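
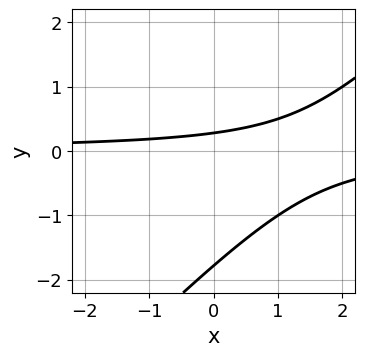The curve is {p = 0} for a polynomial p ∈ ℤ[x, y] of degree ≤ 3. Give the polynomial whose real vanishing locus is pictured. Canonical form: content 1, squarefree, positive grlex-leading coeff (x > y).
Degree: the shape is more complex than any degree-1 curve, so deg p = 2.
Checking where it meets the axes: it misses every integer gridline on the x-axis.
Matching integer coefficients to the picture gives p.

2*x*y - 2*y^2 - 3*y + 1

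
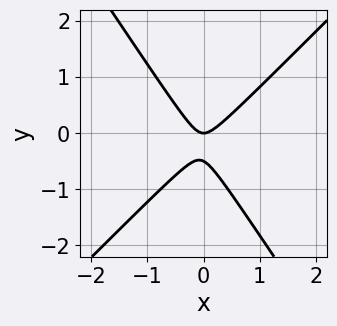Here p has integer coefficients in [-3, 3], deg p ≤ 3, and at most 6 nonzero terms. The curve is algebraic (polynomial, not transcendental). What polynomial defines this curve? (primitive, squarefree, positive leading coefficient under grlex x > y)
3*x^2 - x*y - 2*y^2 - y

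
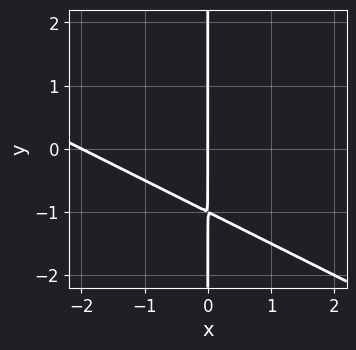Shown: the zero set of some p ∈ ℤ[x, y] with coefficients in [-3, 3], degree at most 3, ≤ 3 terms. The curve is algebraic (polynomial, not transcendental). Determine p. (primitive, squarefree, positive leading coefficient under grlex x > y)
1. Degree: the shape is more complex than any degree-1 curve, so deg p = 2.
2. Against the integer gridlines: the x-axis gridline crossings are at x ∈ {-2, 0}; every point of the y-axis in the box is on the curve.
3. Matching integer coefficients to the picture gives p.

x^2 + 2*x*y + 2*x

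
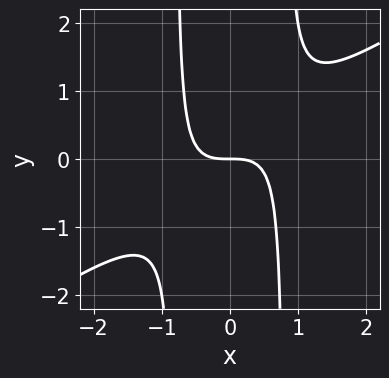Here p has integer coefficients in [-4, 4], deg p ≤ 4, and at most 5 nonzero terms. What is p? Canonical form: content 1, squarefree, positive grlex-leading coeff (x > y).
First, degree: a generic line meets the curve in up to 3 points, so deg p = 3.
Then, from the visible intercepts: it meets the y-axis at y = 0 (among the integer gridlines); it meets the x-axis at x = 0 (among the integer gridlines).
Finally, assembling these constraints gives the stated polynomial.

2*x^3 - 3*x^2*y + 2*y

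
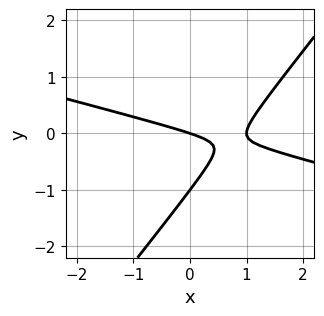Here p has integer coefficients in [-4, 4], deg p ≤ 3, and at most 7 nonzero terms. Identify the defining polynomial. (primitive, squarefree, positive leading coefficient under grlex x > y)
First, the degree is 2 — the shape is more complex than any degree-1 curve.
Next, from the axis intercepts and sections: among the integer gridlines, it crosses the y-axis at y ∈ {-1, 0}; the x-axis gridline crossings are at x ∈ {0, 1}.
Finally, putting this together gives p.

x^2 + 3*x*y - 3*y^2 - x - 3*y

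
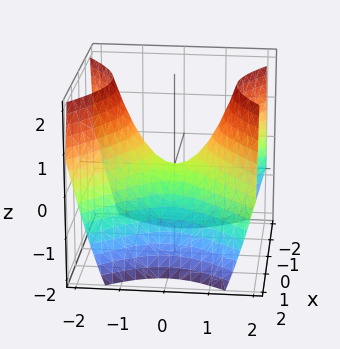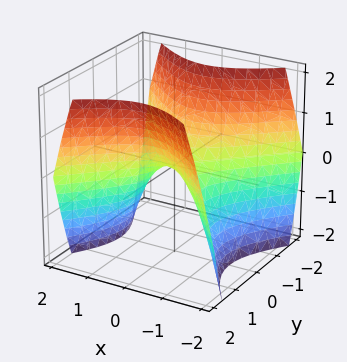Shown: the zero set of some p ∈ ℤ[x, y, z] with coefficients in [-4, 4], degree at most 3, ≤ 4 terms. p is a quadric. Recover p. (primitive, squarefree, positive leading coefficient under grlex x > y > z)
Degree: a hyperbolic paraboloid; a quadric, so deg p = 2.
Symmetries: mirror symmetry x ↦ −x ⇒ only even powers of x; mirror symmetry y ↦ −y ⇒ only even powers of y.
Observable constraints: one x-axis crossing is at x = 0; one z-axis crossing is at z = 0; it crosses the y-axis at the gridline y = 0.
Putting this together gives p.

x^2 - y^2 + z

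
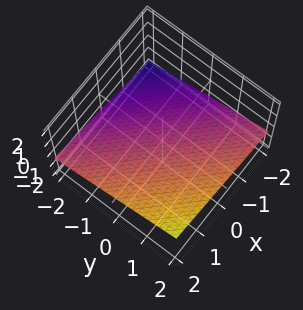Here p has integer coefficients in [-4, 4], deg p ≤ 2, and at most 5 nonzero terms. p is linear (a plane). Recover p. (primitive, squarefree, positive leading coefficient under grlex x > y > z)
x + y - 3*z - 2

deg p = 1. The surface is flat (a plane).
Observable constraints: it meets the y-axis at y = 2 (among the integer gridlines); one x-axis crossing is at x = 2.
Solving for integer coefficients yields p as stated.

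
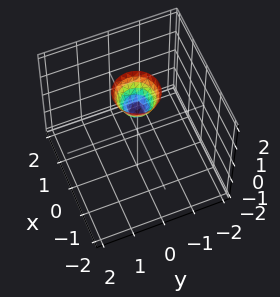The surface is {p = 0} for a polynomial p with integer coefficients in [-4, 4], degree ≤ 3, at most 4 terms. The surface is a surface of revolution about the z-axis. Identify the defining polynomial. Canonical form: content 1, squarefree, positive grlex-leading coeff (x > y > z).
1. Degree: no degree-1 surface has this shape, so deg p = 2.
2. Symmetries: every cross-section ⟂ z is a circle, so x, y appear only via x² + y².
3. Against the integer gridlines: the surface avoids every integer y-axis point in the box; it crosses the z-axis at the gridline z = 1; a circular section at z = 2 has radius between 0 and 1.
4. Putting this together gives p.

2*x^2 + 2*y^2 - z + 1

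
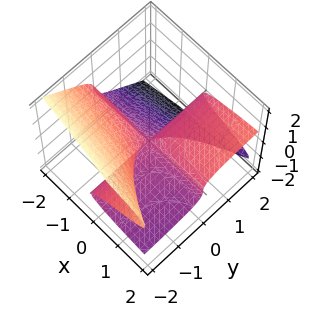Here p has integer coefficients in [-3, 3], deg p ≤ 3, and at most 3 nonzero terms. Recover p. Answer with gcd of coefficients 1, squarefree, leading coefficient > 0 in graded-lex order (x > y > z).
3*y*z^2 + 3*z^3 - x*y

deg p = 3. No degree-2 surface has this shape.
Against the integer gridlines: the visible y-axis segment lies entirely on the surface; every point of the x-axis in the box is on the surface; it crosses the z-axis at the gridline z = 0.
Fitting integer coefficients to these (and the overall shape) gives p.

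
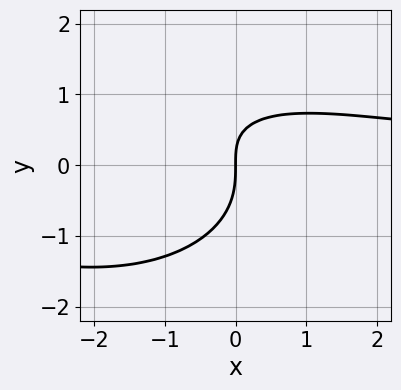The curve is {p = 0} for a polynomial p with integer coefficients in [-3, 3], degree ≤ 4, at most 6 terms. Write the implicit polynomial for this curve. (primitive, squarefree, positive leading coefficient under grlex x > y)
(a) Degree: a generic line meets the curve in up to 3 points, so deg p = 3.
(b) Observable constraints: one y-axis crossing is at y = 0; it meets the x-axis at x = 0 (among the integer gridlines).
(c) Together with the visible shape, these determine p as stated.

x^2*y + 2*y^3 + 2*x*y - 3*x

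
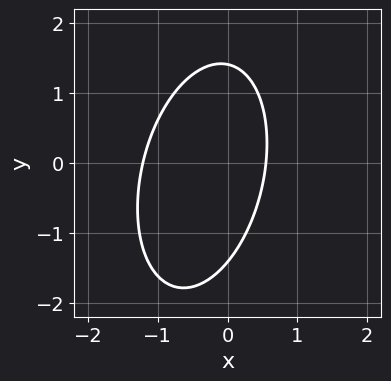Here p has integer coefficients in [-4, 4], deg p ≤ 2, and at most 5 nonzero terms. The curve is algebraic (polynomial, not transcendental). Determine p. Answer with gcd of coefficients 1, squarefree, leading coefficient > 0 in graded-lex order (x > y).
First, deg p = 2. No degree-1 curve has this shape.
Finally, matching integer coefficients to the picture gives p.

3*x^2 - x*y + y^2 + 2*x - 2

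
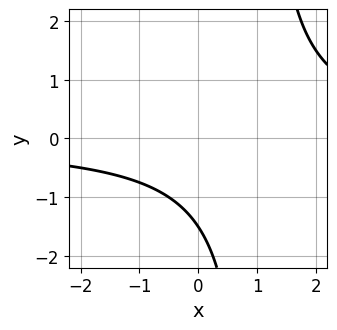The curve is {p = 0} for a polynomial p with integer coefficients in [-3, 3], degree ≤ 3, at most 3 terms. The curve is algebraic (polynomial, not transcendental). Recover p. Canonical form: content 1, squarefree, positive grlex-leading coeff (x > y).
2*x*y - 2*y - 3

First, the degree is 2 — the shape is more complex than any degree-1 curve.
Then, against the integer gridlines: the curve avoids every integer x-axis point in the box.
Finally, these observations pin down the coefficients.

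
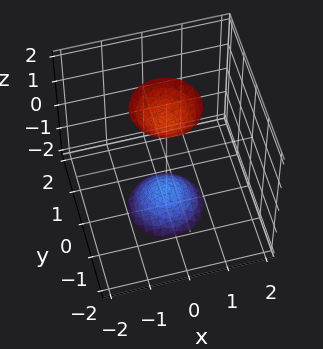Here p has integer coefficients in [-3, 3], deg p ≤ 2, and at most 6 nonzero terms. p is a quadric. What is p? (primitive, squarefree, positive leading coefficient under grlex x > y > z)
3*x^2 + 3*y^2 - z^2 + 2

First, the picture has 2 separate pieces. They look like related sheets of one shape, so recover p as a whole.
Then, deg p = 2. Two sheets facing apart; a quadric.
Next, symmetries: it's symmetric under z → −z, forcing even powers of z; rotational symmetry about the z-axis ⇒ p depends on x, y only through x² + y².
Next, from the visible intercepts: it misses every integer gridline on the x-axis; a circular section at z = -2 has radius between 0 and 1.
Finally, fitting integer coefficients to these (and the overall shape) gives p.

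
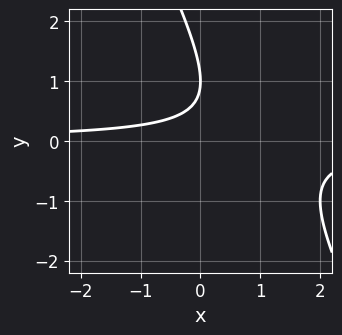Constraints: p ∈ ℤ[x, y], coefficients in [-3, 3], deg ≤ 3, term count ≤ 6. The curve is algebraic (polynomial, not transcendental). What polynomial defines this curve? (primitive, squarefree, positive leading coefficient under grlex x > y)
First, degree: no degree-1 curve has this shape, so deg p = 2.
Next, against the integer gridlines: the curve avoids every integer x-axis point in the box; it meets the y-axis at y = 1 (among the integer gridlines).
Finally, putting this together gives p.

2*x*y + y^2 - 2*y + 1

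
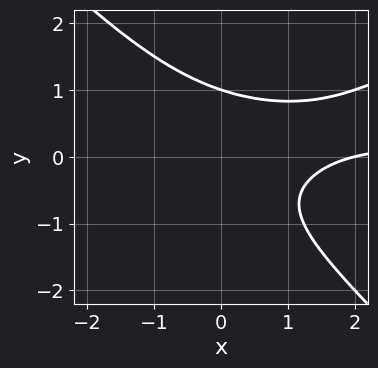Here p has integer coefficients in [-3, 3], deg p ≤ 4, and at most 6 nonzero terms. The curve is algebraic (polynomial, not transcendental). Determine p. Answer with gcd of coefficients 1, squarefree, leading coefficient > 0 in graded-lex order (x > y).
(a) The degree is 3 — the shape is more complex than any degree-2 curve.
(b) Checking where it meets the axes: one y-axis crossing is at y = 1; it crosses the x-axis at the gridline x = 2.
(c) Putting this together gives p.

x^2*y - x*y^2 - 2*y^3 - x + 2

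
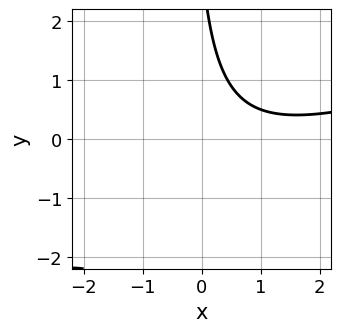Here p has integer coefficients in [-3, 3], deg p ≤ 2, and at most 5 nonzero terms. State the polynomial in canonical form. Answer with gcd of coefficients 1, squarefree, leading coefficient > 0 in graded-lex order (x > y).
1. Degree: no degree-1 curve has this shape, so deg p = 2.
2. Checking where it meets the axes: no y-intercept at any integer in the box; no x-intercept at any integer in the box.
3. These observations pin down the coefficients.

x^2 - 3*x*y - 2*x - y + 3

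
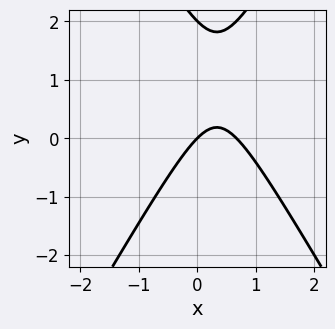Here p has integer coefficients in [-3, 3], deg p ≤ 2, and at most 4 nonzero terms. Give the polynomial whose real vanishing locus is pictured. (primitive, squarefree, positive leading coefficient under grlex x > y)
First, deg p = 2. The shape is more complex than any degree-1 curve.
Next, reading off the gridlines: it crosses the x-axis at the gridline x = 0; among the integer gridlines, it crosses the y-axis at y ∈ {0, 2}.
Finally, the integer polynomial consistent with all of this is the stated p.

3*x^2 - y^2 - 2*x + 2*y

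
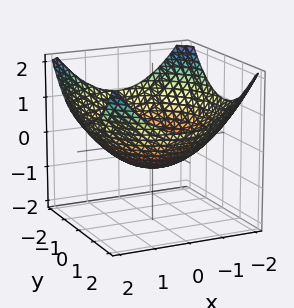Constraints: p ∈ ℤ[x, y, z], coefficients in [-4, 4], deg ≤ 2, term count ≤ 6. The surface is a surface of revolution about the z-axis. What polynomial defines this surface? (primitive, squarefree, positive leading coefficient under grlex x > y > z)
x^2 + y^2 - 3*z - 2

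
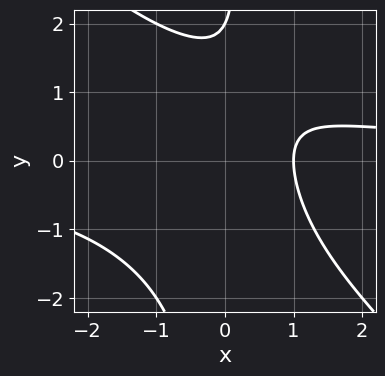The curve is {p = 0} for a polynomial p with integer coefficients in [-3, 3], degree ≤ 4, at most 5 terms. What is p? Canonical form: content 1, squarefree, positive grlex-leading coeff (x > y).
x^2*y + x*y^2 - 2*x - y + 2

First, the degree is 3 — no degree-2 curve has this shape.
Next, observable constraints: one y-axis crossing is at y = 2; one x-axis crossing is at x = 1.
Finally, together with the visible shape, these determine p as stated.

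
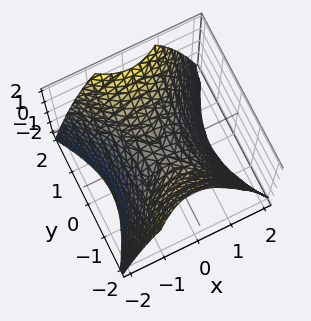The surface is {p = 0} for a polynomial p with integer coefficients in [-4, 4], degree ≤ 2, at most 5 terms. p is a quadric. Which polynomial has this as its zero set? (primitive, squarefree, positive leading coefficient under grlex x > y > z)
First, the degree is 2 — a saddle surface; a quadric.
Next, symmetries: it's symmetric under x → −x, forcing even powers of x; it's symmetric under y → −y, forcing even powers of y.
Then, reading off the gridlines: it meets the x-axis at x = 0 (among the integer gridlines); it crosses the z-axis at the gridline z = 0.
Finally, matching integer coefficients to the picture gives p.

3*x^2 - 2*y^2 + 3*z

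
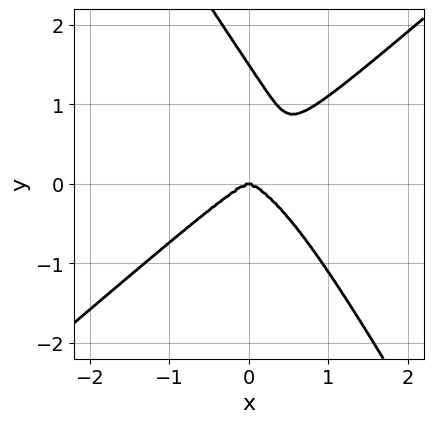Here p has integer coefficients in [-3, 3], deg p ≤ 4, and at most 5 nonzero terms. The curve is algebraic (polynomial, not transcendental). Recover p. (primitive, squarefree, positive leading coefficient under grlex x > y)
1. deg p = 4. No degree-3 curve has this shape.
2. Observable constraints: it meets the y-axis at y = 0 (among the integer gridlines); one x-axis crossing is at x = 0.
3. The integer polynomial consistent with all of this is the stated p.

3*x^4 - 3*x*y^3 - 2*y^4 + 3*y^3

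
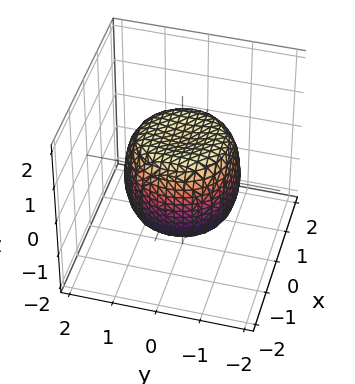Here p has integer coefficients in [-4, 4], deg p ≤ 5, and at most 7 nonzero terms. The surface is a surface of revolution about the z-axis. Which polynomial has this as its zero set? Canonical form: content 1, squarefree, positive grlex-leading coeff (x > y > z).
x^4 + 2*x^2*y^2 + y^4 - x^2 - y^2 + z^2 - 1

(a) The degree is 4 — the shape is more complex than any degree-3 surface.
(b) Symmetries: the z-axis is an axis of rotation, so x and y enter only as x² + y².
(c) From the visible intercepts: the z-axis gridline crossings are at z ∈ {-1, 1}; a circular section at z = 1 has radius exactly 1.
(d) Matching integer coefficients to the picture gives p.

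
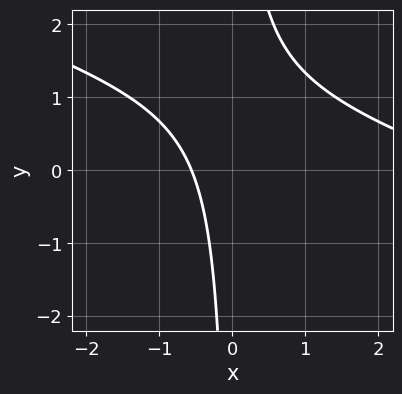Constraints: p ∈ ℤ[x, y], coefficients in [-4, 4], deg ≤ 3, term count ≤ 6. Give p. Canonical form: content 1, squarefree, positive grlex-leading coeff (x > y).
x^2 + 3*x*y - 3*x - 2

1. The degree is 2 — a generic line meets the curve in up to 2 points.
2. From the visible intercepts: it misses every integer gridline on the y-axis.
3. Putting this together gives p.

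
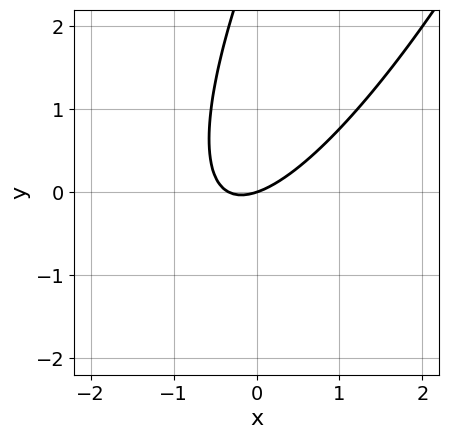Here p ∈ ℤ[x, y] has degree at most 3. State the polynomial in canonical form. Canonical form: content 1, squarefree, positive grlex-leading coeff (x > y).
3*x^2 - 3*x*y + y^2 + x - 3*y

(a) The degree is 2 — a generic line meets the curve in up to 2 points.
(b) Observable constraints: one x-axis crossing is at x = 0; it meets the y-axis at y = 0 (among the integer gridlines).
(c) These observations pin down the coefficients.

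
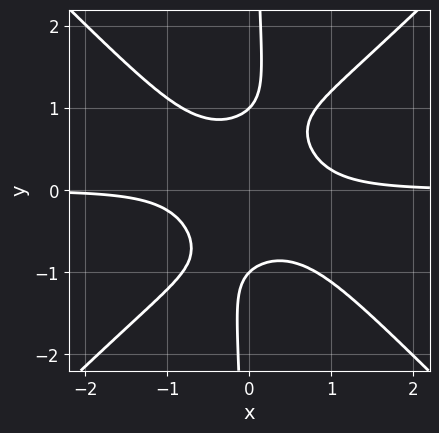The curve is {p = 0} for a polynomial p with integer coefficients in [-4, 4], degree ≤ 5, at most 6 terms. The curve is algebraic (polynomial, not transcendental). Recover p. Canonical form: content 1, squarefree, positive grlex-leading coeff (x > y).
(a) deg p = 4. The shape is more complex than any degree-3 curve.
(b) Against the integer gridlines: the y-axis gridline crossings are at y ∈ {-1, 1}; it misses every integer gridline on the x-axis.
(c) Fitting integer coefficients to these (and the overall shape) gives p.

3*x^3*y - 3*x*y^3 + x*y + y^2 - 1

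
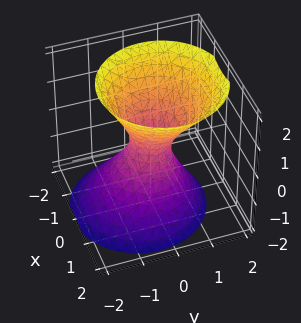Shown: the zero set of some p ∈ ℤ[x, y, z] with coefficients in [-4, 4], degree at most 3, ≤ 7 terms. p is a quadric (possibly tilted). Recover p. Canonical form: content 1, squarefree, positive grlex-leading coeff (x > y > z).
3*x^2 + 3*y^2 - y*z - 2*z^2 - 1

(a) Degree: the shape is more complex than any degree-1 surface, so deg p = 2.
(b) Reading off the gridlines: the surface avoids every integer z-axis point in the box.
(c) Together with the visible shape, these determine p as stated.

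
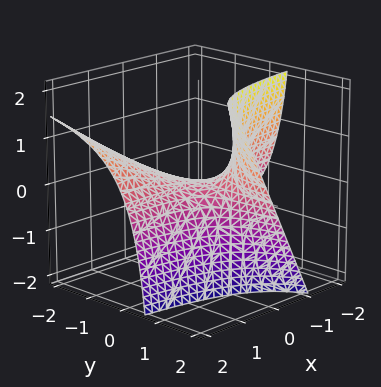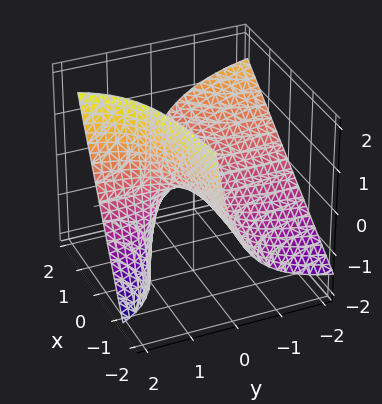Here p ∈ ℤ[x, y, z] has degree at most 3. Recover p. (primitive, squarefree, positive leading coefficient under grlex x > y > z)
1. Degree: no degree-1 surface has this shape, so deg p = 2.
2. Observable constraints: it crosses the z-axis at the gridline z = 0; every point of the y-axis in the box is on the surface; the visible x-axis segment lies entirely on the surface.
3. These observations pin down the coefficients.

x*y - y*z + z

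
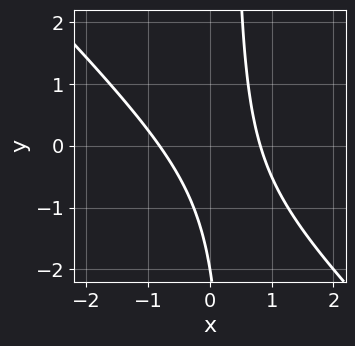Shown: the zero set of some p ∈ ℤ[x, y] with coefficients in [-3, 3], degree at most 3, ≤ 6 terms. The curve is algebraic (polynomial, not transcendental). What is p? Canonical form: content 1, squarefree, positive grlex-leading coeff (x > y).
First, degree: a generic line meets the curve in up to 2 points, so deg p = 2.
Then, from the axis intercepts and sections: it crosses the y-axis at the gridline y = -2.
Finally, fitting integer coefficients to these (and the overall shape) gives p.

3*x^2 + 3*x*y - y - 2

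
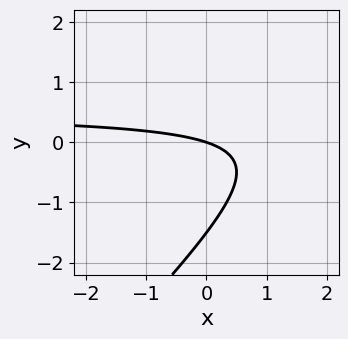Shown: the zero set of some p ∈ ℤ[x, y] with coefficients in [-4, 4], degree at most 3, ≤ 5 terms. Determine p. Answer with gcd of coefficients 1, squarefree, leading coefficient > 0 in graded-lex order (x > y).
2*x*y - 2*y^2 - x - 3*y

(a) Degree: no degree-1 curve has this shape, so deg p = 2.
(b) From the visible intercepts: it crosses the y-axis at the gridline y = 0; it meets the x-axis at x = 0 (among the integer gridlines).
(c) Together with the visible shape, these determine p as stated.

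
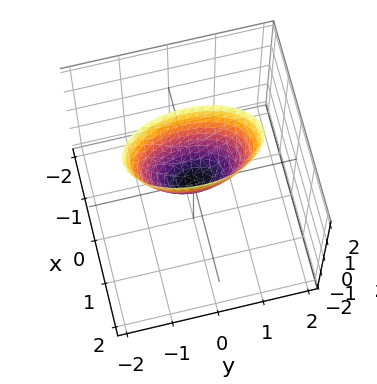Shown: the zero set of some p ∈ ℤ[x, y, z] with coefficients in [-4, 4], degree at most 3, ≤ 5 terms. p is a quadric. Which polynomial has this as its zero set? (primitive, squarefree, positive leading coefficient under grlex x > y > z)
3*x^2 + y^2 - z

First, deg p = 2.
Next, symmetries: the y ↦ −y reflection is a symmetry, so y appears only in even powers; mirror symmetry x ↦ −x ⇒ only even powers of x.
Then, against the integer gridlines: it meets the y-axis at y = 0 (among the integer gridlines); one z-axis crossing is at z = 0; one x-axis crossing is at x = 0.
Finally, matching integer coefficients to the picture gives p.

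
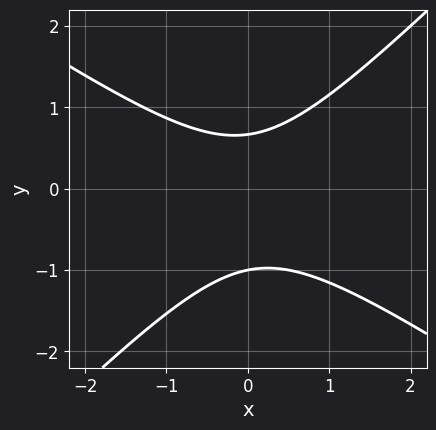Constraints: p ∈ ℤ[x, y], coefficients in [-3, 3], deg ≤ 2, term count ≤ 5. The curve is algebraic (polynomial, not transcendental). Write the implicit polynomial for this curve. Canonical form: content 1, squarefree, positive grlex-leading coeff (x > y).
(a) Degree: a generic line meets the curve in up to 2 points, so deg p = 2.
(b) From the visible intercepts: it misses every integer gridline on the x-axis; it meets the y-axis at y = -1 (among the integer gridlines).
(c) Matching integer coefficients to the picture gives p.

2*x^2 + x*y - 3*y^2 - y + 2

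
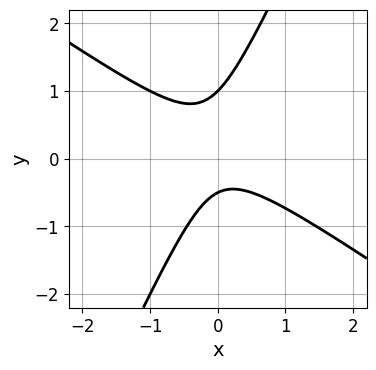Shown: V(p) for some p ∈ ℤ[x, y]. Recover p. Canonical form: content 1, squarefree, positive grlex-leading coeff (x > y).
3*x^2 + 3*x*y - 2*y^2 + y + 1

(a) The degree is 2 — no degree-1 curve has this shape.
(b) Reading off the gridlines: it misses every integer gridline on the x-axis; it meets the y-axis at y = 1 (among the integer gridlines).
(c) The integer polynomial consistent with all of this is the stated p.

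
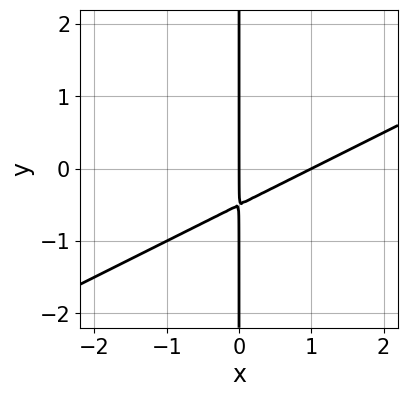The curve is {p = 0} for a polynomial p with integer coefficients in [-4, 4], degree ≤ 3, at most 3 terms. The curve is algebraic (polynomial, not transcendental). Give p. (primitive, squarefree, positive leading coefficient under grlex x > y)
x^2 - 2*x*y - x

(a) Degree: a generic line meets the curve in up to 2 points, so deg p = 2.
(b) Checking where it meets the axes: among the integer gridlines, it crosses the x-axis at x ∈ {0, 1}; every point of the y-axis in the box is on the curve.
(c) Together with the visible shape, these determine p as stated.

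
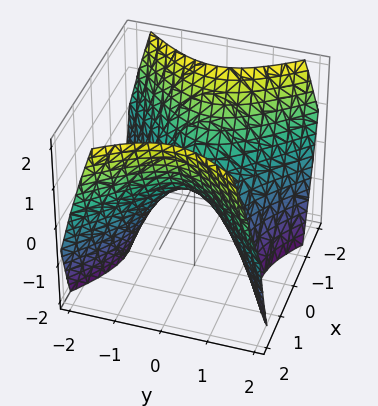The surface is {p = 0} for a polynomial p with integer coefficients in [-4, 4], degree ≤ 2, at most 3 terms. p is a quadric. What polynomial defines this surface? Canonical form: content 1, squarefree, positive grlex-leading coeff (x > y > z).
x^2 - y^2 - z

First, degree: a hyperbolic paraboloid; a quadric, so deg p = 2.
Then, symmetries: the y ↦ −y reflection is a symmetry, so y appears only in even powers; mirror symmetry x ↦ −x ⇒ only even powers of x.
Next, against the integer gridlines: one x-axis crossing is at x = 0; it meets the z-axis at z = 0 (among the integer gridlines).
Finally, together with the visible shape, these determine p as stated.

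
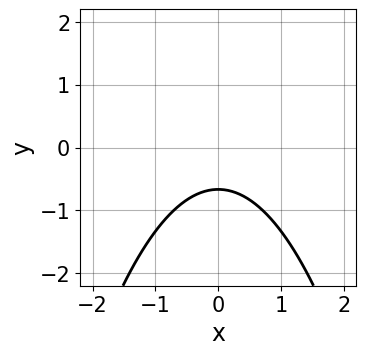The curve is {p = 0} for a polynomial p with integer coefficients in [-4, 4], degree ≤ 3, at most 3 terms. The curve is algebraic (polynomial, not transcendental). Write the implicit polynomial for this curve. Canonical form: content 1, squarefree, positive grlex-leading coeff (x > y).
(a) deg p = 2. A generic line meets the curve in up to 2 points.
(b) Symmetries: the x ↦ −x reflection is a symmetry, so x appears only in even powers.
(c) From the visible intercepts: it misses every integer gridline on the x-axis.
(d) Solving for integer coefficients yields p as stated.

2*x^2 + 3*y + 2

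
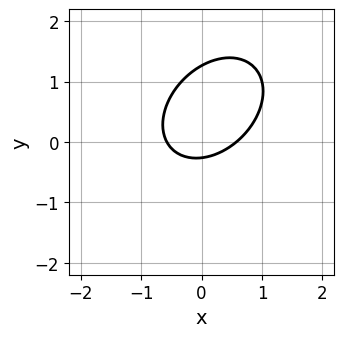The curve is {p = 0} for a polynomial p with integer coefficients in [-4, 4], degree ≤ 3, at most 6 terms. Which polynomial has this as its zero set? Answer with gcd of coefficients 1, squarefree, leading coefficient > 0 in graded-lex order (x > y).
1. The degree is 2 — a generic line meets the curve in up to 2 points.
2. The integer polynomial consistent with all of this is the stated p.

3*x^2 - 2*x*y + 3*y^2 - 3*y - 1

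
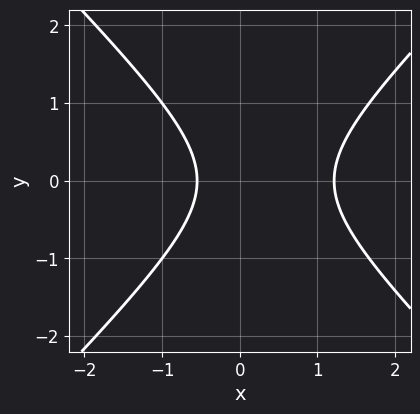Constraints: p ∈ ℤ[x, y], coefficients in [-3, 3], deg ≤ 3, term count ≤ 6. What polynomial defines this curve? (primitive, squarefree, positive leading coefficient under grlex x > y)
3*x^2 - 3*y^2 - 2*x - 2

First, deg p = 2. The shape is more complex than any degree-1 curve.
Then, symmetries: mirror symmetry y ↦ −y ⇒ only even powers of y.
Next, observable constraints: it misses every integer gridline on the y-axis.
Finally, the integer polynomial consistent with all of this is the stated p.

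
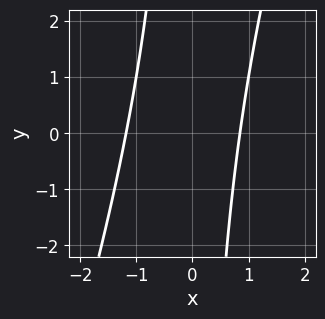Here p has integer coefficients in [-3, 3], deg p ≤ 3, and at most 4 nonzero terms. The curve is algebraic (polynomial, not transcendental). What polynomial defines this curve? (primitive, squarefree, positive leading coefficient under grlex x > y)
deg p = 2. The shape is more complex than any degree-1 curve.
Against the integer gridlines: it misses every integer gridline on the y-axis.
The integer polynomial consistent with all of this is the stated p.

3*x^2 - x*y + x - 3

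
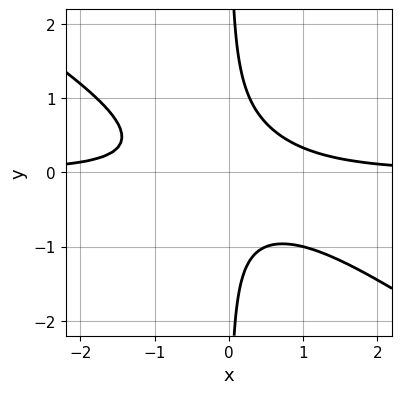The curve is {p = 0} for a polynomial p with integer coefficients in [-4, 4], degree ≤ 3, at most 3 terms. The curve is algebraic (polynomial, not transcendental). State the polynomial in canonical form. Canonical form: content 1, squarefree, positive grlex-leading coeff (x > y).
Degree: no degree-2 curve has this shape, so deg p = 3.
From the axis intercepts and sections: no y-intercept at any integer in the box; the curve avoids every integer x-axis point in the box.
The integer polynomial consistent with all of this is the stated p.

2*x^2*y + 3*x*y^2 - 1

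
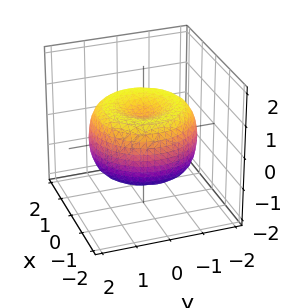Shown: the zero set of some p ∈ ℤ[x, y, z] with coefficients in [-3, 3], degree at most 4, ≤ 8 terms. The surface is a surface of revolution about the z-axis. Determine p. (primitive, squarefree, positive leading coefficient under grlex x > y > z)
x^4 + 2*x^2*y^2 + y^4 - 2*x^2 - 2*y^2 + 2*z^2 - 1

The degree is 4 — the shape is more complex than any degree-3 surface.
By symmetry, the surface is invariant under rotation about z: p = q(x² + y², z).
Against the integer gridlines: a circular section at z = 0 has radius between 1 and 2.
Together with the visible shape, these determine p as stated.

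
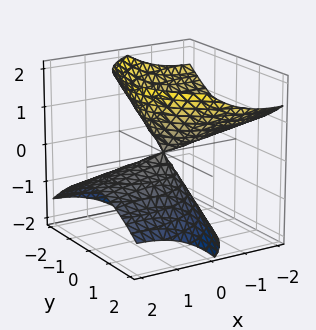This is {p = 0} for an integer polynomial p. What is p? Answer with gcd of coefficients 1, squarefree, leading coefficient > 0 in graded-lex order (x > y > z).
(a) I count 2 distinct pieces. They look like related sheets of one shape, so recover p as a whole.
(b) deg p = 2. The shape is more complex than any degree-1 surface.
(c) Reading off the gridlines: it crosses the y-axis at the gridline y = 0; one x-axis crossing is at x = 0.
(d) These observations pin down the coefficients.

x^2 + 3*x*z + 2*y^2 - 2*z^2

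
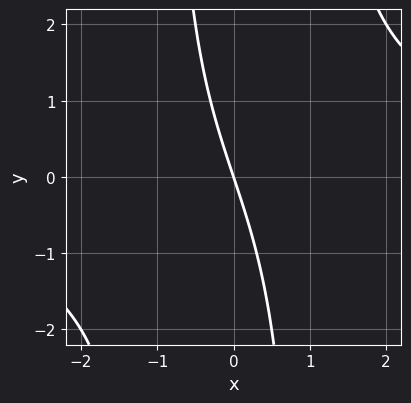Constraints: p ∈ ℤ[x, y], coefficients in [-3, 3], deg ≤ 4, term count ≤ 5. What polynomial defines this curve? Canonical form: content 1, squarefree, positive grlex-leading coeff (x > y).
x^2*y - 3*x - y

1. deg p = 3. The shape is more complex than any degree-2 curve.
2. Reading off the gridlines: one x-axis crossing is at x = 0; it crosses the y-axis at the gridline y = 0.
3. Together with the visible shape, these determine p as stated.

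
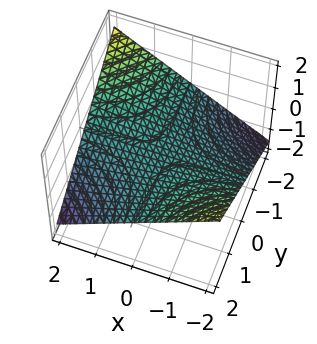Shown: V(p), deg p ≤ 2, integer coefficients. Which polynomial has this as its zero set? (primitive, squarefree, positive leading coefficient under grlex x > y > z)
First, deg p = 2. A hyperbolic paraboloid; a quadric.
Then, reading off the gridlines: every point of the x-axis in the box is on the surface; every point of the y-axis in the box is on the surface; one z-axis crossing is at z = 0.
Finally, these observations pin down the coefficients.

x*y + 3*z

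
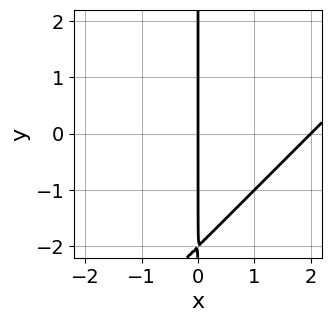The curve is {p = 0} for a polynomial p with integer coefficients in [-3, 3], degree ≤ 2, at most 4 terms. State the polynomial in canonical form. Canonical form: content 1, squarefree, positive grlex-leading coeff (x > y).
x^2 - x*y - 2*x

First, degree: a generic line meets the curve in up to 2 points, so deg p = 2.
Next, from the axis intercepts and sections: every point of the y-axis in the box is on the curve; the x-axis gridline crossings are at x ∈ {0, 2}.
Finally, fitting integer coefficients to these (and the overall shape) gives p.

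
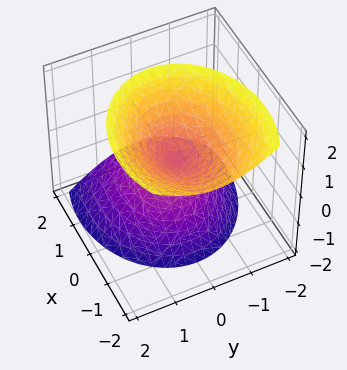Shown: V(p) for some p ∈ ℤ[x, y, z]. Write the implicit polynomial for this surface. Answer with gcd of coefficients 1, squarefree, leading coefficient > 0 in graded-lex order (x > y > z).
First, there are 2 components.
Next, deg p = 2.
Next, from the visible intercepts: it meets the y-axis at y = 0 (among the integer gridlines); one z-axis crossing is at z = 0.
Finally, together with the visible shape, these determine p as stated.

2*x^2 + 2*x*z + 3*y^2 - 2*z^2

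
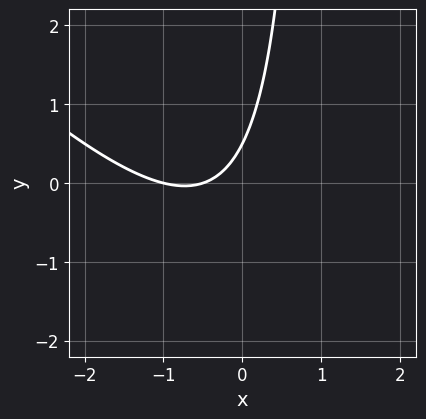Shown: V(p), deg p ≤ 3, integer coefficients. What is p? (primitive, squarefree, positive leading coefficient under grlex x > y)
First, deg p = 2. A generic line meets the curve in up to 2 points.
Then, from the visible intercepts: it crosses the x-axis at the gridline x = -1.
Finally, assembling these constraints gives the stated polynomial.

2*x^2 + 2*x*y + 3*x - 2*y + 1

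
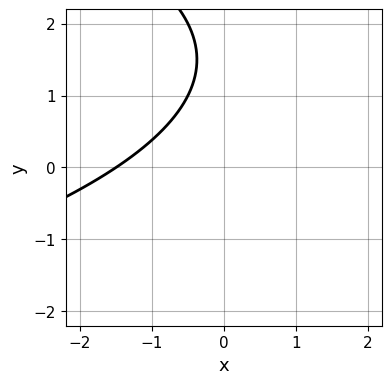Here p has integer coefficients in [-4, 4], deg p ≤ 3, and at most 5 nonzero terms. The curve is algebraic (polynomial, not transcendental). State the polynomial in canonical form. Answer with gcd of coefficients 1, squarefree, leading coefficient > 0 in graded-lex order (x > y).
(a) deg p = 2. No degree-1 curve has this shape.
(b) Against the integer gridlines: the curve avoids every integer y-axis point in the box.
(c) Solving for integer coefficients yields p as stated.

y^2 + 2*x - 3*y + 3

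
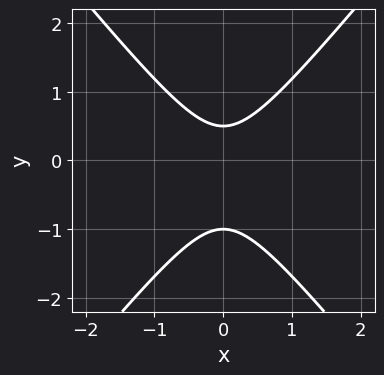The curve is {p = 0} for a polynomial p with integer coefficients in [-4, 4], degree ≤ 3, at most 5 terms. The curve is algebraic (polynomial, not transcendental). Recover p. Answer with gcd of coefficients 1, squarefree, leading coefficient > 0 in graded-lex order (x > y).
1. deg p = 2. No degree-1 curve has this shape.
2. Symmetries: mirror symmetry x ↦ −x ⇒ only even powers of x.
3. Reading off the gridlines: it misses every integer gridline on the x-axis; it meets the y-axis at y = -1 (among the integer gridlines).
4. Matching integer coefficients to the picture gives p.

3*x^2 - 2*y^2 - y + 1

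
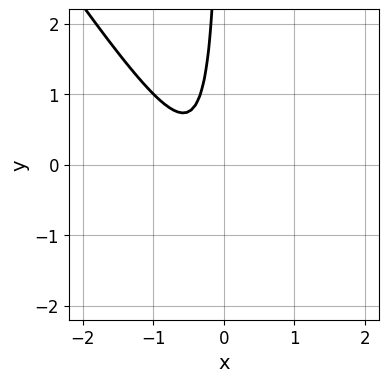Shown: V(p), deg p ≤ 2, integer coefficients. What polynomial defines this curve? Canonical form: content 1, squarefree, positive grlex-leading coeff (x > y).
3*x^2 + 2*x*y + 2*x + 1

(a) The degree is 2 — the shape is more complex than any degree-1 curve.
(b) Against the integer gridlines: it misses every integer gridline on the x-axis; the curve avoids every integer y-axis point in the box.
(c) The integer polynomial consistent with all of this is the stated p.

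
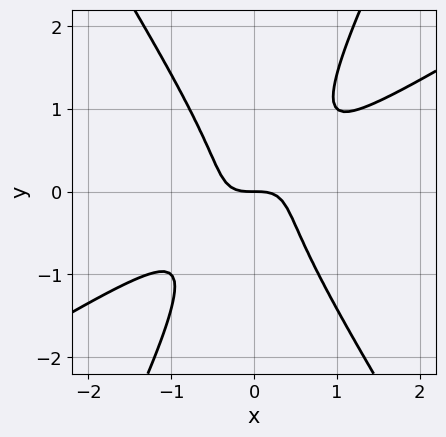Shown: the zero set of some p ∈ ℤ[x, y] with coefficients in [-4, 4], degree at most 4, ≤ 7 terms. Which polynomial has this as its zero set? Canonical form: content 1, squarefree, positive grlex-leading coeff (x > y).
The degree is 3 — a generic line meets the curve in up to 3 points.
Observable constraints: it crosses the x-axis at the gridline x = 0; it meets the y-axis at y = 0 (among the integer gridlines).
Putting this together gives p.

2*x^3 - 3*x^2*y - x*y^2 + y^3 + y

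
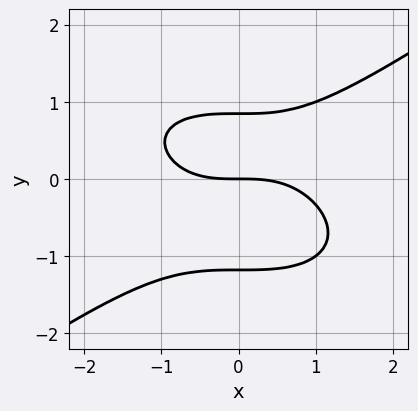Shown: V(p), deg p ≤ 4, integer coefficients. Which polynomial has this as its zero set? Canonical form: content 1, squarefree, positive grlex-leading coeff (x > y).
x^3 - 3*y^3 - y^2 + 3*y

First, the degree is 3 — the shape is more complex than any degree-2 curve.
Next, from the axis intercepts and sections: it crosses the x-axis at the gridline x = 0; it crosses the y-axis at the gridline y = 0.
Finally, solving for integer coefficients yields p as stated.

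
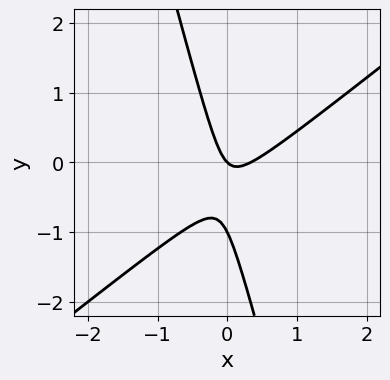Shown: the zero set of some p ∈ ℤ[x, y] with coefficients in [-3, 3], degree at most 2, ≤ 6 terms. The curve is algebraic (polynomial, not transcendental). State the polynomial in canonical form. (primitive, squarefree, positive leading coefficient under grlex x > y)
3*x^2 - 3*x*y - y^2 - x - y

1. The degree is 2 — no degree-1 curve has this shape.
2. Observable constraints: among the integer gridlines, it crosses the y-axis at y ∈ {-1, 0}; it meets the x-axis at x = 0 (among the integer gridlines).
3. Solving for integer coefficients yields p as stated.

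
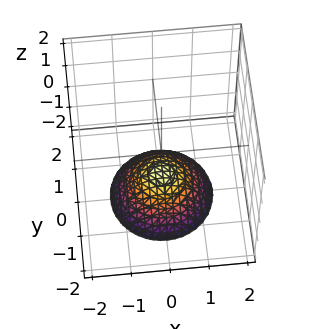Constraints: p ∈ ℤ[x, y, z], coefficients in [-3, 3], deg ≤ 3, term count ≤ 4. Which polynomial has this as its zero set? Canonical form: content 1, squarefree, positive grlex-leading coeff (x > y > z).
2*x^2 + 2*y^2 + 3*z + 3

deg p = 2.
Symmetries: every cross-section ⟂ z is a circle, so x, y appear only via x² + y².
Against the integer gridlines: the surface avoids every integer x-axis point in the box; a circular section at z = -2 has radius between 1 and 2; the surface avoids every integer y-axis point in the box; one z-axis crossing is at z = -1.
Together with the visible shape, these determine p as stated.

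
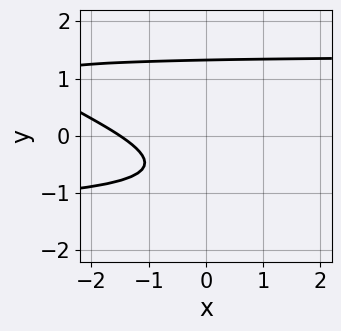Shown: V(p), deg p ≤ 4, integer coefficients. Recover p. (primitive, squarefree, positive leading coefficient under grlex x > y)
x*y^2 + 3*y^3 - 2*x - 3*y - 3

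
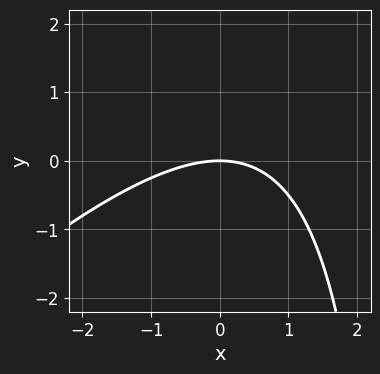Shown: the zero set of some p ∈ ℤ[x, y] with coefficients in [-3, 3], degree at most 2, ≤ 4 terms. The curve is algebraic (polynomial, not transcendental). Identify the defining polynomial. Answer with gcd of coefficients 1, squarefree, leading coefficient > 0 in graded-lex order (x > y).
1. deg p = 2.
2. From the axis intercepts and sections: it crosses the x-axis at the gridline x = 0; it crosses the y-axis at the gridline y = 0.
3. These observations pin down the coefficients.

x^2 - x*y + 3*y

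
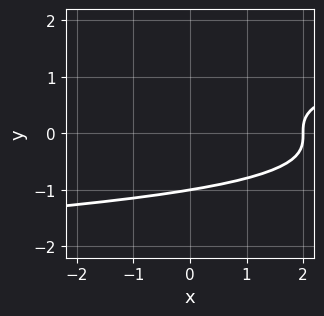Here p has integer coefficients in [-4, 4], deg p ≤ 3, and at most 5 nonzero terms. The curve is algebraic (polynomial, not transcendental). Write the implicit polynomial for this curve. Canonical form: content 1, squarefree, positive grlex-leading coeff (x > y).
2*y^3 - x + 2

1. deg p = 3. No degree-2 curve has this shape.
2. Reading off the gridlines: it crosses the x-axis at the gridline x = 2; it crosses the y-axis at the gridline y = -1.
3. Assembling these constraints gives the stated polynomial.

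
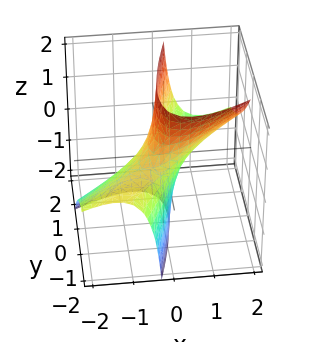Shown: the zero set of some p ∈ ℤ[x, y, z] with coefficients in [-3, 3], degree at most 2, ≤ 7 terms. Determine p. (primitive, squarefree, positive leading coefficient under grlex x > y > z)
(a) The degree is 2 — no degree-1 surface has this shape.
(b) From the axis intercepts and sections: among the integer gridlines, it crosses the y-axis at y ∈ {-1, 1}; no z-intercept at any integer in the box.
(c) Assembling these constraints gives the stated polynomial.

2*x^2 - 3*x*y - 3*x*z + y^2 - 1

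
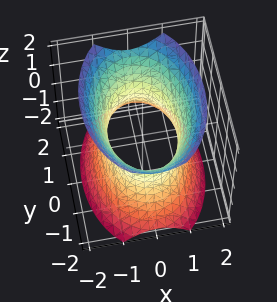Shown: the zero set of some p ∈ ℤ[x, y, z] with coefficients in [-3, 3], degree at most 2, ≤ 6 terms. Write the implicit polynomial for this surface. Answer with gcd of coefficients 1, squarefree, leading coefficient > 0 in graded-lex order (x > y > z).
deg p = 2. An hourglass — one-sheet hyperboloid; a quadric.
Symmetries: it's symmetric under y → −y, forcing even powers of y; the x ↦ −x reflection is a symmetry, so x appears only in even powers; the z ↦ −z reflection is a symmetry, so z appears only in even powers.
Checking where it meets the axes: it misses every integer gridline on the z-axis; among the integer gridlines, it crosses the x-axis at x ∈ {-1, 1}.
Fitting integer coefficients to these (and the overall shape) gives p.

2*x^2 + y^2 - z^2 - 2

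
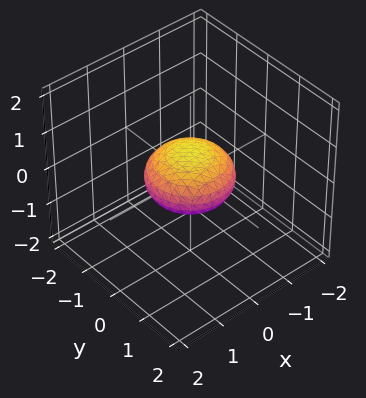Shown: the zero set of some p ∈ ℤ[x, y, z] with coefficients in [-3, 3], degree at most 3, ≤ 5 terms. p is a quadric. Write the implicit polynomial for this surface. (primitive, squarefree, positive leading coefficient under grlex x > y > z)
x^2 + y^2 + 2*z^2 - 1

(a) The degree is 2 — bounded and convex; a quadric.
(b) Symmetries: it's symmetric under z → −z, forcing even powers of z; rotational symmetry about the z-axis ⇒ p depends on x, y only through x² + y².
(c) Against the integer gridlines: among the integer gridlines, it crosses the x-axis at x ∈ {-1, 1}; the y-axis gridline crossings are at y ∈ {-1, 1}; a circular section at z = 0 has radius exactly 1.
(d) These observations pin down the coefficients.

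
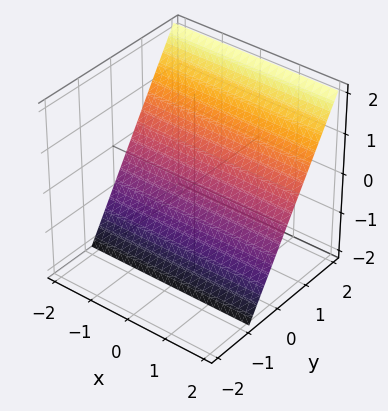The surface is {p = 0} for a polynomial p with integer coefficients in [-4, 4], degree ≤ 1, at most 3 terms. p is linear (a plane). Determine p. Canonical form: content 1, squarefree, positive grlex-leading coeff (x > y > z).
3*y - 2*z - 2

1. Degree: the surface is flat (a plane), so deg p = 1.
2. Checking where it meets the axes: it meets the z-axis at z = -1 (among the integer gridlines); the surface avoids every integer x-axis point in the box.
3. These observations pin down the coefficients.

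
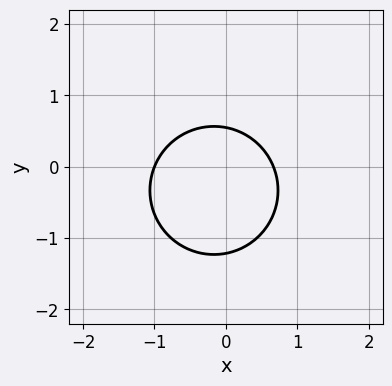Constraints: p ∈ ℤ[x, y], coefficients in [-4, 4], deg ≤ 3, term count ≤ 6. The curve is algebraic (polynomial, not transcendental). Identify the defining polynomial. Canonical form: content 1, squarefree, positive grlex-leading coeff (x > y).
3*x^2 + 3*y^2 + x + 2*y - 2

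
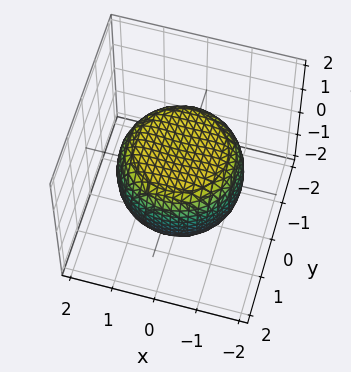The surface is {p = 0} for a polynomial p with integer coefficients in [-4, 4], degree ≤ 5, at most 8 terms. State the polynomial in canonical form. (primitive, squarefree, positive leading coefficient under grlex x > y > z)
The degree is 4 — no degree-3 surface has this shape.
By symmetry, the z-axis is an axis of rotation, so x and y enter only as x² + y².
From the visible intercepts: a circular section at z = -1 has radius exactly 1; the z-axis gridline crossings are at z ∈ {-1, 1}.
Fitting integer coefficients to these (and the overall shape) gives p.

x^4 + 2*x^2*y^2 + y^4 - x^2 - y^2 + 2*z^2 - 2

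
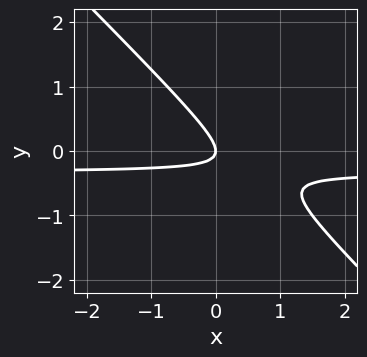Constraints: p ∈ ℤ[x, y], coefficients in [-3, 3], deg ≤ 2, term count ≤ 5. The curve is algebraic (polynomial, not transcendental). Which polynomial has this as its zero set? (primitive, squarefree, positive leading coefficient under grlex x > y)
3*x*y + 3*y^2 + x

First, deg p = 2. No degree-1 curve has this shape.
Then, from the axis intercepts and sections: one y-axis crossing is at y = 0; one x-axis crossing is at x = 0.
Finally, putting this together gives p.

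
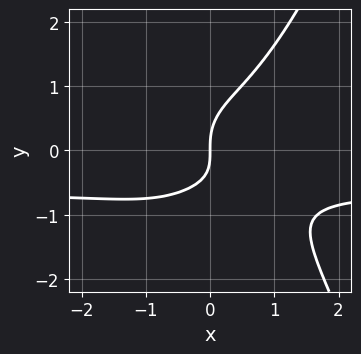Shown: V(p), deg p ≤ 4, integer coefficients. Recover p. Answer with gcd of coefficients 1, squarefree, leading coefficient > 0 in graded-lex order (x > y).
First, the degree is 4 — a generic line meets the curve in up to 4 points.
Next, from the axis intercepts and sections: it crosses the y-axis at the gridline y = 0; one x-axis crossing is at x = 0.
Finally, these observations pin down the coefficients.

3*x^3*y + 2*x^3 - 3*y^3 + 2*x*y + 3*x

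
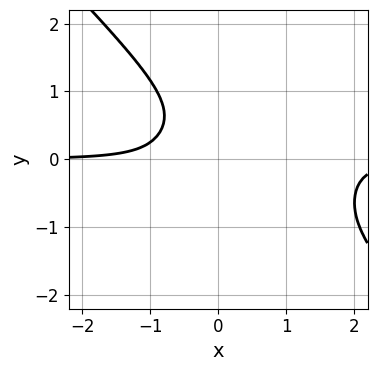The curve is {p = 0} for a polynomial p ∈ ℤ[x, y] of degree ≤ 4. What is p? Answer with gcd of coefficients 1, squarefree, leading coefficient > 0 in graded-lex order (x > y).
deg p = 4. A generic line meets the curve in up to 4 points.
Reading off the gridlines: no x-intercept at any integer in the box; no y-intercept at any integer in the box.
Solving for integer coefficients yields p as stated.

2*x^3*y + 2*y^4 - 3*x^2*y - x*y + 1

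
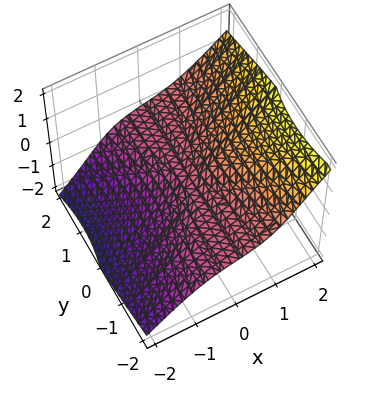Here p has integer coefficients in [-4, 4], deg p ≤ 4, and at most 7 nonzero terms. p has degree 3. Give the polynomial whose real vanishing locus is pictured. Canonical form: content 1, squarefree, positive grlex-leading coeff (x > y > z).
1. deg p = 3.
2. Against the integer gridlines: one x-axis crossing is at x = 0; the visible y-axis segment lies entirely on the surface.
3. Together with the visible shape, these determine p as stated.

3*x^3 + x*y^2 - 3*y^2*z - 2*y*z^2 - 3*z^3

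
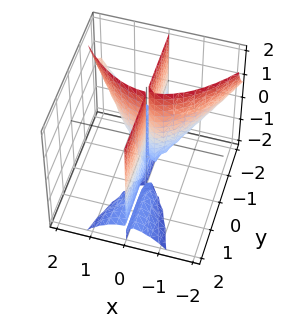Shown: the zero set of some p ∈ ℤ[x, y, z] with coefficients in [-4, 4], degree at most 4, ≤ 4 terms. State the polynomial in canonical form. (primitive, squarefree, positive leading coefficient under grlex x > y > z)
First, I count 3 distinct pieces.
Next, the degree is 3 — no degree-2 surface has this shape.
Then, observable constraints: every point of the y-axis in the box is on the surface; it meets the x-axis at x = 0 (among the integer gridlines); the visible z-axis segment lies entirely on the surface.
Finally, the integer polynomial consistent with all of this is the stated p.

2*x^3 + 2*x*y*z + 3*x*y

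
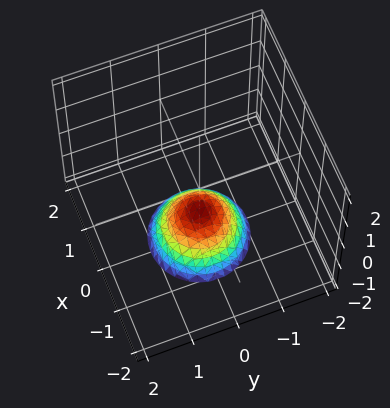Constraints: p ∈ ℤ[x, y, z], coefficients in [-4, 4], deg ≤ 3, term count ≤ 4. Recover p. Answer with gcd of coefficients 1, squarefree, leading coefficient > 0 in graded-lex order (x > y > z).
First, the degree is 2 — a generic line meets the surface in up to 2 points.
Then, symmetries: rotational symmetry about the z-axis ⇒ p depends on x, y only through x² + y².
Then, against the integer gridlines: it misses every integer gridline on the x-axis; it crosses the z-axis at the gridline z = -1; it misses every integer gridline on the y-axis.
Finally, together with the visible shape, these determine p as stated.

x^2 + y^2 + z + 1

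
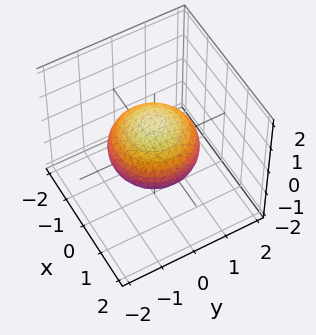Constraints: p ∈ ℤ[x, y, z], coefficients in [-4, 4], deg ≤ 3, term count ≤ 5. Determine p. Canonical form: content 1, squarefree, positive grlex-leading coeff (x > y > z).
2*x^2 + 2*y^2 + 3*z^2 - 3

1. The degree is 2 — bounded and convex; a quadric.
2. Symmetry: the z-axis is an axis of rotation, so x and y enter only as x² + y²; it's symmetric under z → −z, forcing even powers of z.
3. Checking where it meets the axes: the z-axis gridline crossings are at z ∈ {-1, 1}; a circular section at z = 0 has radius between 1 and 2.
4. Putting this together gives p.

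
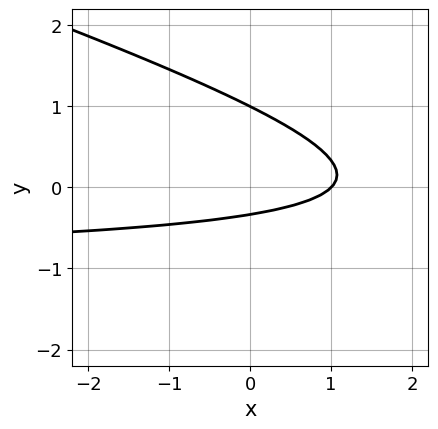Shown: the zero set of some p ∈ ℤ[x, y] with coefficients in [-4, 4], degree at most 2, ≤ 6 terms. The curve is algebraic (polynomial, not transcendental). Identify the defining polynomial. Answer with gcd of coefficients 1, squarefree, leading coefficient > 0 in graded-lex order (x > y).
x*y + 3*y^2 + x - 2*y - 1

First, degree: a generic line meets the curve in up to 2 points, so deg p = 2.
Then, reading off the gridlines: one y-axis crossing is at y = 1; it meets the x-axis at x = 1 (among the integer gridlines).
Finally, solving for integer coefficients yields p as stated.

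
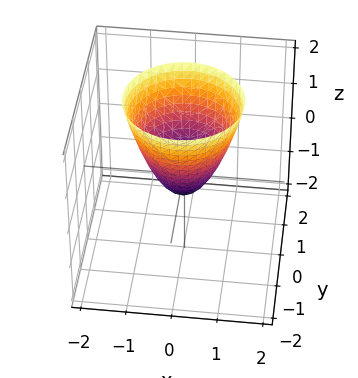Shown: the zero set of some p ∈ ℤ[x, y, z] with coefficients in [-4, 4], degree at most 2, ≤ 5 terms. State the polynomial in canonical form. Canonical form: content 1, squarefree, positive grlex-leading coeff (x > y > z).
3*x^2 + 3*y^2 - 2*z - 1

The degree is 2 — the shape is more complex than any degree-1 surface.
Symmetry: the surface is invariant under rotation about z: p = q(x² + y², z).
From the visible intercepts: a circular section at z = 2 has radius between 1 and 2.
Assembling these constraints gives the stated polynomial.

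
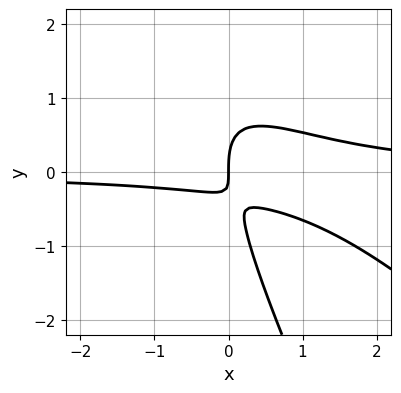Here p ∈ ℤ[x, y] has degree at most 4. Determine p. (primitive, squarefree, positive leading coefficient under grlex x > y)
1. The degree is 3 — the shape is more complex than any degree-2 curve.
2. Observable constraints: one y-axis crossing is at y = 0; it crosses the x-axis at the gridline x = 0.
3. Putting this together gives p.

2*x^2*y + 3*x*y^2 + y^3 - 2*x*y - x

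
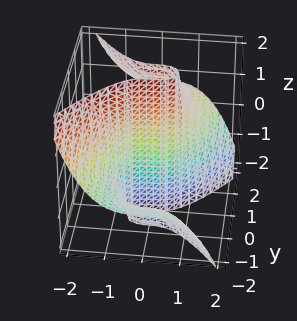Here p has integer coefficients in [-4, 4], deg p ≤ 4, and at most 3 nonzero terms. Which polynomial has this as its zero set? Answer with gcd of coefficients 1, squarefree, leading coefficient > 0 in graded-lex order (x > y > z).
2*x^3 + 2*y^2*z - 3*y

The degree is 3 — the shape is more complex than any degree-2 surface.
Observable constraints: it meets the y-axis at y = 0 (among the integer gridlines); the visible z-axis segment lies entirely on the surface; it meets the x-axis at x = 0 (among the integer gridlines).
These observations pin down the coefficients.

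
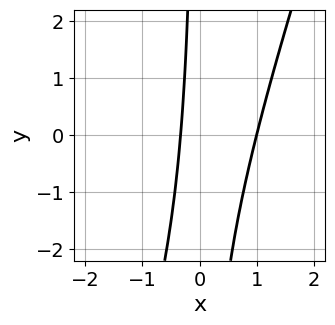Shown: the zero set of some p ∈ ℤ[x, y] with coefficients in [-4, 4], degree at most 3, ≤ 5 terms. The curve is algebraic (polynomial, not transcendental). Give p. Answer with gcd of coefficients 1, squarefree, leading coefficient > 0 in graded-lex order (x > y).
3*x^2 - x*y - 2*x - 1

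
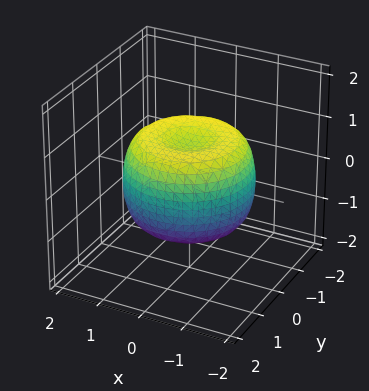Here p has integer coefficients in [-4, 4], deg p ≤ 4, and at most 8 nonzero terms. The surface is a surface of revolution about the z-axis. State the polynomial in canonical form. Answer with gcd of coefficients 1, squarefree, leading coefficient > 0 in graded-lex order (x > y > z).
1. The degree is 4 — no degree-3 surface has this shape.
2. Symmetry: the surface is invariant under rotation about z: p = q(x² + y², z).
3. From the visible intercepts: a circular section at z = 1 has radius between 0 and 1.
4. Putting this together gives p.

2*x^4 + 4*x^2*y^2 + 2*y^4 - 3*x^2 - 3*y^2 + 3*z^2 - 2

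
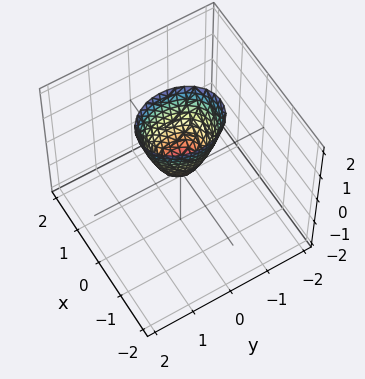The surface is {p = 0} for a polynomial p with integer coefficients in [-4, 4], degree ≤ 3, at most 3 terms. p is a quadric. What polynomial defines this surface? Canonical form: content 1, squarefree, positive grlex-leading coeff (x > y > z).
3*x^2 + 2*y^2 - z

The degree is 2 — a paraboloid; a quadric.
Symmetries: mirror symmetry y ↦ −y ⇒ only even powers of y; the x ↦ −x reflection is a symmetry, so x appears only in even powers.
From the axis intercepts and sections: one y-axis crossing is at y = 0; it meets the z-axis at z = 0 (among the integer gridlines); it meets the x-axis at x = 0 (among the integer gridlines).
Matching integer coefficients to the picture gives p.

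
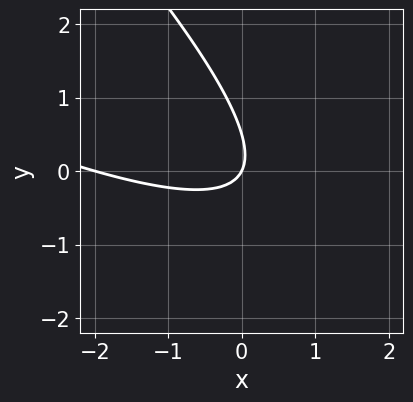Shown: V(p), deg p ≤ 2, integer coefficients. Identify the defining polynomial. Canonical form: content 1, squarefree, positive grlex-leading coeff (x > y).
x^2 + 3*x*y + 2*y^2 + 2*x - y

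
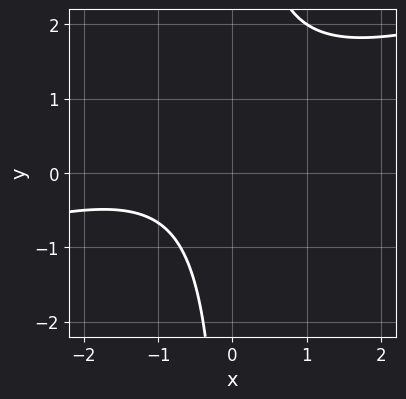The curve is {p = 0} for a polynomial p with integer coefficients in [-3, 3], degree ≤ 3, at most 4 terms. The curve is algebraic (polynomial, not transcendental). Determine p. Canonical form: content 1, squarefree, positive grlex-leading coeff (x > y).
1. The degree is 2 — a generic line meets the curve in up to 2 points.
2. Checking where it meets the axes: the curve avoids every integer x-axis point in the box; it misses every integer gridline on the y-axis.
3. Together with the visible shape, these determine p as stated.

x^2 - 3*x*y + 2*x + 3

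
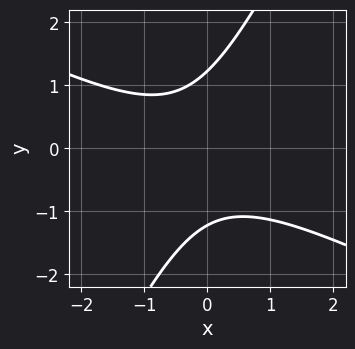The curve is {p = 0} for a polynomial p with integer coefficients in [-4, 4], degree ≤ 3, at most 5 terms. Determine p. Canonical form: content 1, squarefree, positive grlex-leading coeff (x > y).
(a) deg p = 2.
(b) Checking where it meets the axes: no x-intercept at any integer in the box.
(c) These observations pin down the coefficients.

2*x^2 + 3*x*y - 2*y^2 + x + 3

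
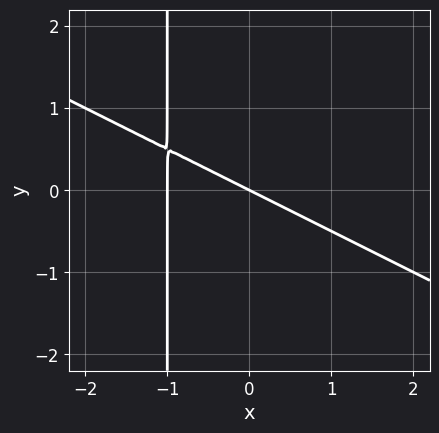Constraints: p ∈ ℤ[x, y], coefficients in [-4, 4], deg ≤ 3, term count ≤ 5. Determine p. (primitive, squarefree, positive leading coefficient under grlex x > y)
x^2 + 2*x*y + x + 2*y

1. deg p = 2.
2. Observable constraints: among the integer gridlines, it crosses the x-axis at x ∈ {-1, 0}; one y-axis crossing is at y = 0.
3. Assembling these constraints gives the stated polynomial.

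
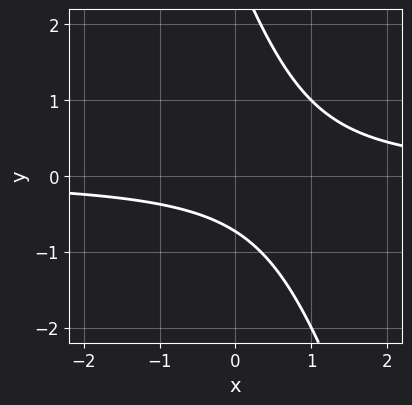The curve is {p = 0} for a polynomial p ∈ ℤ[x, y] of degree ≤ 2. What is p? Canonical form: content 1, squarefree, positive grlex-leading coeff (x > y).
3*x*y + y^2 - 2*y - 2

deg p = 2.
Checking where it meets the axes: no x-intercept at any integer in the box.
Fitting integer coefficients to these (and the overall shape) gives p.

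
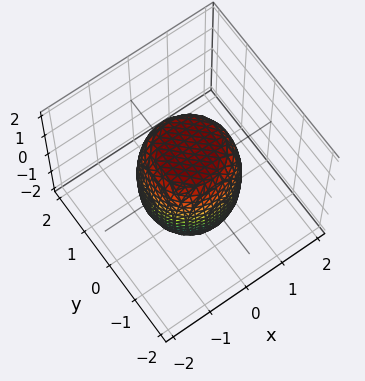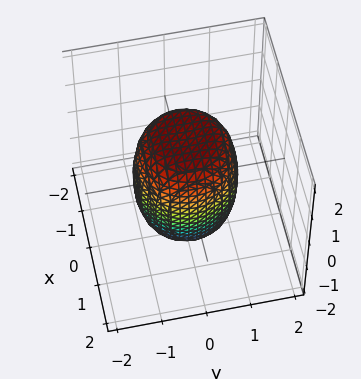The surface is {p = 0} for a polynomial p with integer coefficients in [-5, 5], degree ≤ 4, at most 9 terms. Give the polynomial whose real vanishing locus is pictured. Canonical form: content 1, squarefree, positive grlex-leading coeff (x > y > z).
2*x^4 + 4*x^2*y^2 + 2*y^4 - x^2 - y^2 + z^2 - 2

Degree: a generic line meets the surface in up to 4 points, so deg p = 4.
Symmetry: the surface is invariant under rotation about z: p = q(x² + y², z).
Reading off the gridlines: a circular section at z = 0 has radius between 1 and 2.
These observations pin down the coefficients.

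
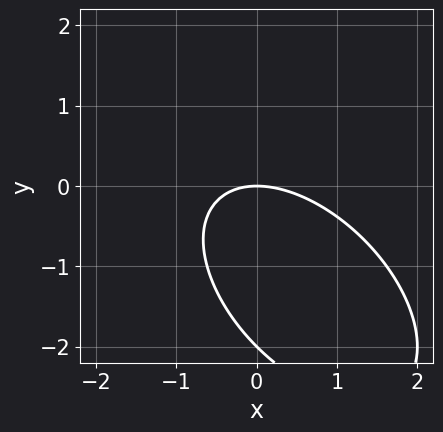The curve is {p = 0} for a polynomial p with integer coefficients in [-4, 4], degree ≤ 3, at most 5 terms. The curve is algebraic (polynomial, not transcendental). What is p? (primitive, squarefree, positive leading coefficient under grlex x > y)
x^2 + x*y + y^2 + 2*y

1. Degree: the shape is more complex than any degree-1 curve, so deg p = 2.
2. Against the integer gridlines: among the integer gridlines, it crosses the y-axis at y ∈ {-2, 0}; one x-axis crossing is at x = 0.
3. Putting this together gives p.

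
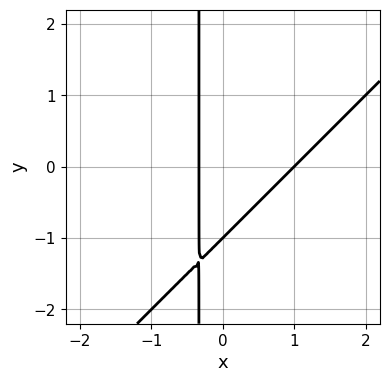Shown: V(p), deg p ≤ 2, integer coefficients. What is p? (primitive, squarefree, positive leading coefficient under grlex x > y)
3*x^2 - 3*x*y - 2*x - y - 1

The degree is 2 — the shape is more complex than any degree-1 curve.
Against the integer gridlines: it meets the y-axis at y = -1 (among the integer gridlines); it crosses the x-axis at the gridline x = 1.
These observations pin down the coefficients.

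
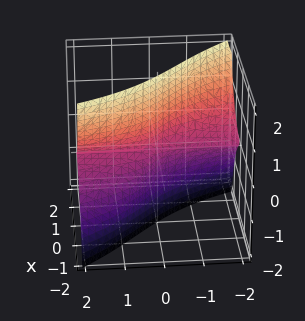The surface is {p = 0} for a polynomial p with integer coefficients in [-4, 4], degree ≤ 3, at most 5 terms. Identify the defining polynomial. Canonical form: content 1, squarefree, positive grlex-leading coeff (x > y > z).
(a) deg p = 3.
(b) From the visible intercepts: the visible y-axis segment lies entirely on the surface; the visible z-axis segment lies entirely on the surface.
(c) The integer polynomial consistent with all of this is the stated p.

x^3 + x*y*z + 3*x*z^2 + 3*y*z^2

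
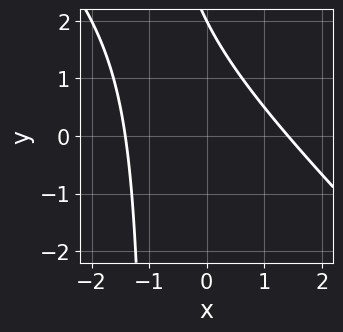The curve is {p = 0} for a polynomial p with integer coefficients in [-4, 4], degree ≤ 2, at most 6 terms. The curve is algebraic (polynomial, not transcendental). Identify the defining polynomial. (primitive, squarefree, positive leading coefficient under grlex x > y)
x^2 + x*y + y - 2

deg p = 2. No degree-1 curve has this shape.
From the axis intercepts and sections: it meets the y-axis at y = 2 (among the integer gridlines).
Together with the visible shape, these determine p as stated.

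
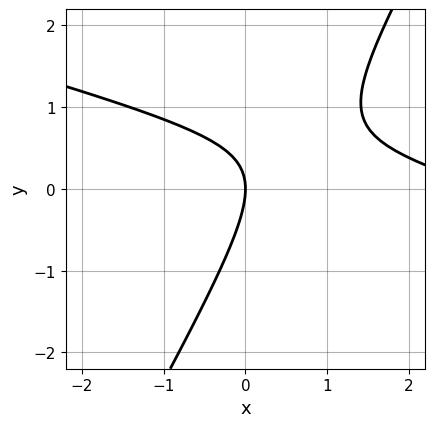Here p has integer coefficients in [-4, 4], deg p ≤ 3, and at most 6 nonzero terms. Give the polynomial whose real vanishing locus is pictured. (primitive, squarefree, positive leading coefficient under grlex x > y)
x^2 + 3*x*y - 2*y^2 - 3*x

First, deg p = 2. No degree-1 curve has this shape.
Then, observable constraints: one y-axis crossing is at y = 0; it crosses the x-axis at the gridline x = 0.
Finally, fitting integer coefficients to these (and the overall shape) gives p.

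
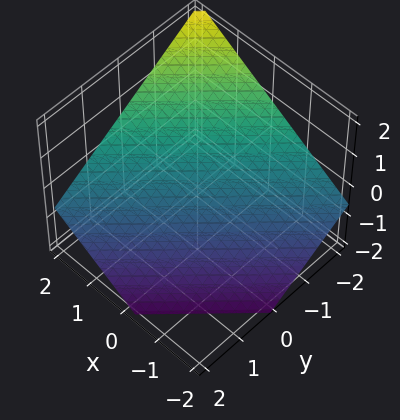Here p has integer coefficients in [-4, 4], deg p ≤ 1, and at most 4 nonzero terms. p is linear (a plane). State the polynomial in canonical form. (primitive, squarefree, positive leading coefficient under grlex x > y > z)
2*x - 2*y - 3*z - 2

The degree is 1 — every cross-section is a straight line — this is a plane.
Observable constraints: one y-axis crossing is at y = -1; it crosses the x-axis at the gridline x = 1.
Together with the visible shape, these determine p as stated.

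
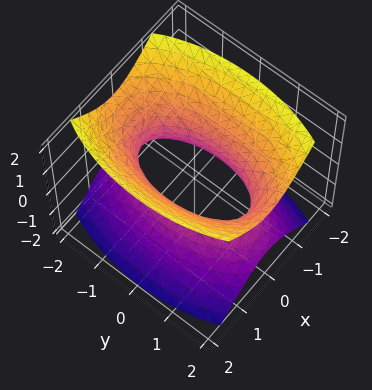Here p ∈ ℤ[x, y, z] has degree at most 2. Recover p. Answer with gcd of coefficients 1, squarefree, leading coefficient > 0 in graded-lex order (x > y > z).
3*x^2 + y^2 - 2*z^2 - 2

(a) Degree: an hourglass — one-sheet hyperboloid; a quadric, so deg p = 2.
(b) Symmetries: it's symmetric under x → −x, forcing even powers of x; it's symmetric under z → −z, forcing even powers of z; it's symmetric under y → −y, forcing even powers of y.
(c) Against the integer gridlines: it misses every integer gridline on the z-axis.
(d) Assembling these constraints gives the stated polynomial.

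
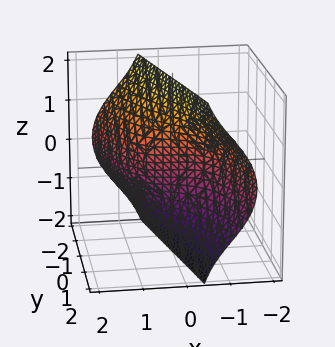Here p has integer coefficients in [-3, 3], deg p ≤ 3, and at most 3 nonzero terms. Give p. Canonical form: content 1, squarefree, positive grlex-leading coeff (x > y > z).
(a) Degree: the shape is more complex than any degree-2 surface, so deg p = 3.
(b) From the axis intercepts and sections: it meets the x-axis at x = 0 (among the integer gridlines); one y-axis crossing is at y = 0; the visible z-axis segment lies entirely on the surface.
(c) Assembling these constraints gives the stated polynomial.

x^3 + 2*x*z^2 + 2*y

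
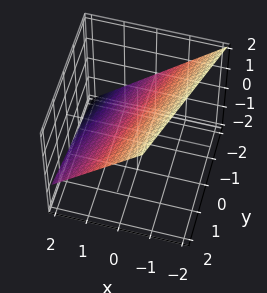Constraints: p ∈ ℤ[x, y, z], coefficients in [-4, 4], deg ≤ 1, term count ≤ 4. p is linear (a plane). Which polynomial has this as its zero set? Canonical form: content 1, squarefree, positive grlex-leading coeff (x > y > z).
The degree is 1 — the surface is flat (a plane).
Against the integer gridlines: one y-axis crossing is at y = -2.
Putting this together gives p.

3*x - y + 3*z - 2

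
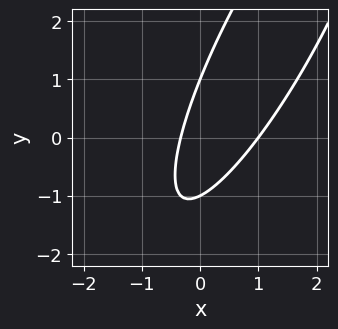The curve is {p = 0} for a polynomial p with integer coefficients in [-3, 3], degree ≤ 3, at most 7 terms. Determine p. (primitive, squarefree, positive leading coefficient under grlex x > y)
3*x^2 - 3*x*y + y^2 - 2*x - 1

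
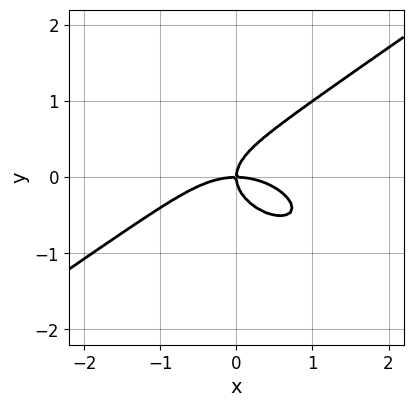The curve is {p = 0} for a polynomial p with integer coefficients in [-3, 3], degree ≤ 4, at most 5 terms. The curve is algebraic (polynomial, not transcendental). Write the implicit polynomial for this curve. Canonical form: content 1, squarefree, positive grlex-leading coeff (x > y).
The degree is 3 — no degree-2 curve has this shape.
Reading off the gridlines: it crosses the y-axis at the gridline y = 0; it meets the x-axis at x = 0 (among the integer gridlines).
Solving for integer coefficients yields p as stated.

x^3 - 3*y^3 + 2*x*y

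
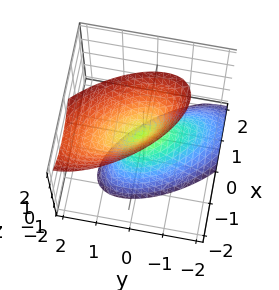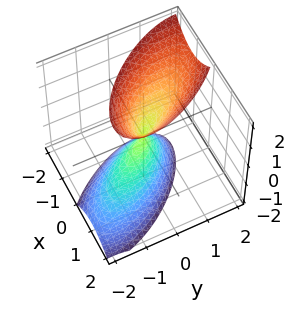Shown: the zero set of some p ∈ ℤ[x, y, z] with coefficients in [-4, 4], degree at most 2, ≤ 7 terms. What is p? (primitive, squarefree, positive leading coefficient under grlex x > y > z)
3*x^2 + 3*x*y + 2*y^2 - y*z - z^2

There are 2 components.
The degree is 2 — no degree-1 surface has this shape.
Observable constraints: one z-axis crossing is at z = 0; one x-axis crossing is at x = 0; one y-axis crossing is at y = 0.
Together with the visible shape, these determine p as stated.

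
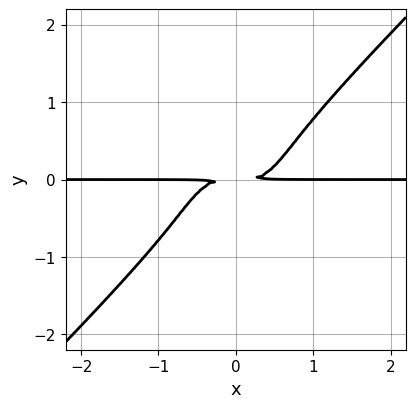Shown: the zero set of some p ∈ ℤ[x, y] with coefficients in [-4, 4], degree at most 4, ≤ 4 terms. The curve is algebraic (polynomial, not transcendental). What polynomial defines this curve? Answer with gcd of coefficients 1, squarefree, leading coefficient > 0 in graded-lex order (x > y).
(a) The degree is 4 — the shape is more complex than any degree-3 curve.
(b) Reading off the gridlines: every point of the x-axis in the box is on the curve.
(c) Solving for integer coefficients yields p as stated.

3*x^3*y - 3*y^4 - 2*y^2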